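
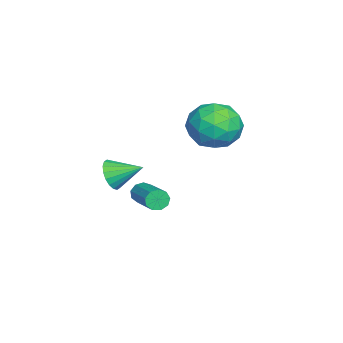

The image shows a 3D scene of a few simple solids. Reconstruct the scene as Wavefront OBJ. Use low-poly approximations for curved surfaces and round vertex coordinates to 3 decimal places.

v -0.209 2.289 3.1
v 0.406 2.999 3.861
v 0.714 0.721 3.819
v 1.329 1.431 4.58
v 0.14 1.268 4.732
v -0.43 2.237 4.287
v 1.55 1.483 3.393
v 0.98 2.452 2.948
v 1.493 2.502 4.042
v 0.621 2.368 4.87
v 0.499 1.352 2.81
v -0.373 1.218 3.638
v 0.018 2.782 3.417
v 1.102 0.938 4.263
v 0.404 0.842 4.352
v 0.765 1.26 4.799
v -0.474 2.334 3.668
v -0.113 2.751 4.115
v -0.269 1.733 4.627
v 1.233 0.969 3.565
v 1.594 1.386 4.012
v 0.355 2.46 2.881
v 0.716 2.878 3.328
v 1.389 1.987 3.053
v 1.018 2.907 3.971
v 1.56 1.985 4.394
v 1.69 2.016 3.696
v 1.355 2.585 3.435
v 0.505 2.829 4.458
v 1.048 1.907 4.88
v 0.349 1.811 4.969
v 0.014 2.38 4.708
v 1.144 2.536 4.564
v 0.072 1.813 2.8
v 0.615 0.891 3.222
v 1.106 1.34 2.972
v 0.771 1.909 2.711
v -0.44 1.735 3.286
v 0.102 0.813 3.709
v -0.235 1.135 4.245
v -0.57 1.704 3.984
v -0.024 1.184 3.116
v 2.625 -1.839 1.89
v 3.204 -2.068 2.325
v 2.695 -0.601 2.45
v 3.36 -1.952 2.048
v 3.37 -1.813 1.74
v 3.232 -1.679 1.462
v 2.975 -1.577 1.268
v 2.648 -1.526 1.197
v 2.316 -1.538 1.264
v 2.046 -1.609 1.454
v 1.891 -1.725 1.731
v 1.88 -1.864 2.039
v 2.018 -1.998 2.318
v 2.275 -2.101 2.512
v 2.602 -2.151 2.582
v 2.934 -2.14 2.516
v -0.888 -1.278 -1.122
v -0.633 -1.447 -1.566
v 0.863 -0.572 -1.043
v 0.608 -0.402 -0.598
v -0.799 -1.124 -1.632
v 0.696 -0.248 -1.109
v -1.007 -0.873 -1.458
v 0.488 0.003 -0.935
v -1.159 -0.811 -1.127
v 0.336 0.065 -0.604
v -1.184 -0.968 -0.794
v 0.311 -0.092 -0.271
v -1.07 -1.269 -0.613
v 0.425 -0.394 -0.09
v -0.871 -1.575 -0.671
v 0.624 -0.699 -0.148
v -0.68 -1.742 -0.939
v 0.816 -0.866 -0.416
v -0.586 -1.691 -1.293
v 0.91 -0.816 -0.77
f 1 38 17
f 38 12 41
f 17 41 6
f 38 41 17
f 1 17 13
f 17 6 18
f 13 18 2
f 17 18 13
f 1 13 22
f 13 2 23
f 22 23 8
f 13 23 22
f 1 22 34
f 22 8 37
f 34 37 11
f 22 37 34
f 1 34 38
f 34 11 42
f 38 42 12
f 34 42 38
f 2 18 29
f 18 6 32
f 29 32 10
f 18 32 29
f 6 41 19
f 41 12 40
f 19 40 5
f 41 40 19
f 12 42 39
f 42 11 35
f 39 35 3
f 42 35 39
f 11 37 36
f 37 8 24
f 36 24 7
f 37 24 36
f 8 23 28
f 23 2 25
f 28 25 9
f 23 25 28
f 4 30 16
f 30 10 31
f 16 31 5
f 30 31 16
f 4 16 14
f 16 5 15
f 14 15 3
f 16 15 14
f 4 14 21
f 14 3 20
f 21 20 7
f 14 20 21
f 4 21 26
f 21 7 27
f 26 27 9
f 21 27 26
f 4 26 30
f 26 9 33
f 30 33 10
f 26 33 30
f 5 31 19
f 31 10 32
f 19 32 6
f 31 32 19
f 3 15 39
f 15 5 40
f 39 40 12
f 15 40 39
f 7 20 36
f 20 3 35
f 36 35 11
f 20 35 36
f 9 27 28
f 27 7 24
f 28 24 8
f 27 24 28
f 10 33 29
f 33 9 25
f 29 25 2
f 33 25 29
f 44 43 46
f 44 46 45
f 46 43 47
f 46 47 45
f 47 43 48
f 47 48 45
f 48 43 49
f 48 49 45
f 49 43 50
f 49 50 45
f 50 43 51
f 50 51 45
f 51 43 52
f 51 52 45
f 52 43 53
f 52 53 45
f 53 43 54
f 53 54 45
f 54 43 55
f 54 55 45
f 55 43 56
f 55 56 45
f 56 43 57
f 56 57 45
f 57 43 58
f 57 58 45
f 58 43 44
f 58 44 45
f 60 59 63
f 60 63 61
f 61 63 64
f 61 64 62
f 63 59 65
f 63 65 64
f 64 65 66
f 64 66 62
f 65 59 67
f 65 67 66
f 66 67 68
f 66 68 62
f 67 59 69
f 67 69 68
f 68 69 70
f 68 70 62
f 69 59 71
f 69 71 70
f 70 71 72
f 70 72 62
f 71 59 73
f 71 73 72
f 72 73 74
f 72 74 62
f 73 59 75
f 73 75 74
f 74 75 76
f 74 76 62
f 75 59 77
f 75 77 76
f 76 77 78
f 76 78 62
f 77 59 60
f 77 60 78
f 78 60 61
f 78 61 62



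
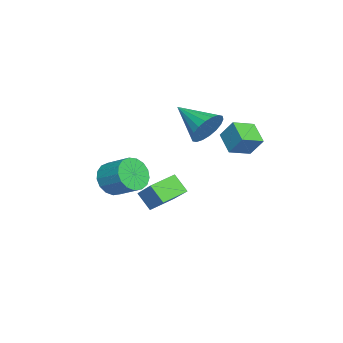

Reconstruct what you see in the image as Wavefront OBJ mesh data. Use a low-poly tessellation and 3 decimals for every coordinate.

v 0.193 -2.217 -0.721
v 1.535 -1.39 0.589
v -0.686 -1.282 -0.411
v 0.657 -0.454 0.899
v 0.583 -1.586 -1.519
v 1.926 -0.758 -0.209
v -0.295 -0.65 -1.209
v 1.047 0.177 0.101
v -3.808 1.948 1.24
v -3.585 2.573 2.217
v -2.813 2.504 0.658
v -2.59 3.128 1.634
v -3.07 1.052 1.646
v -2.847 1.676 2.622
v -2.075 1.607 1.063
v -1.852 2.232 2.04
v -2.195 -3.832 -1.222
v -1.325 -4.256 -1.294
v -0.715 -3.131 -0.53
v -1.585 -2.708 -0.458
v -1.349 -3.986 -1.671
v -0.739 -2.862 -0.907
v -1.567 -3.682 -1.946
v -0.957 -2.557 -1.182
v -1.929 -3.412 -2.054
v -1.318 -2.287 -1.291
v -2.351 -3.238 -1.972
v -1.741 -2.113 -1.209
v -2.738 -3.2 -1.718
v -2.128 -2.076 -0.955
v -3.001 -3.307 -1.351
v -2.39 -2.183 -0.587
v -3.079 -3.535 -0.954
v -2.468 -2.41 -0.19
v -2.954 -3.83 -0.618
v -2.344 -2.706 0.146
v -2.656 -4.126 -0.421
v -2.046 -3.002 0.343
v -2.252 -4.355 -0.407
v -1.642 -3.231 0.357
v -1.835 -4.464 -0.58
v -1.225 -3.339 0.184
v -1.501 -4.428 -0.9
v -0.89 -3.303 -0.136
v -3.07 0.482 2.011
v -2.626 -0.143 1.354
v -4.09 -1.082 2.809
v -2.344 -0.149 1.704
v -2.205 -0.03 2.114
v -2.238 0.191 2.505
v -2.436 0.469 2.797
v -2.759 0.749 2.934
v -3.144 0.977 2.889
v -3.514 1.107 2.669
v -3.796 1.113 2.319
v -3.935 0.993 1.909
v -3.902 0.773 1.518
v -3.704 0.495 1.226
v -3.381 0.214 1.089
v -2.996 -0.013 1.134
f 2 4 1
f 5 2 1
f 1 4 3
f 3 5 1
f 2 8 4
f 6 2 5
f 6 8 2
f 4 8 3
f 7 5 3
f 3 8 7
f 7 6 5
f 8 6 7
f 10 12 9
f 13 10 9
f 9 12 11
f 11 13 9
f 10 16 12
f 14 10 13
f 14 16 10
f 12 16 11
f 15 13 11
f 11 16 15
f 15 14 13
f 16 14 15
f 18 17 21
f 18 21 19
f 19 21 22
f 19 22 20
f 21 17 23
f 21 23 22
f 22 23 24
f 22 24 20
f 23 17 25
f 23 25 24
f 24 25 26
f 24 26 20
f 25 17 27
f 25 27 26
f 26 27 28
f 26 28 20
f 27 17 29
f 27 29 28
f 28 29 30
f 28 30 20
f 29 17 31
f 29 31 30
f 30 31 32
f 30 32 20
f 31 17 33
f 31 33 32
f 32 33 34
f 32 34 20
f 33 17 35
f 33 35 34
f 34 35 36
f 34 36 20
f 35 17 37
f 35 37 36
f 36 37 38
f 36 38 20
f 37 17 39
f 37 39 38
f 38 39 40
f 38 40 20
f 39 17 41
f 39 41 40
f 40 41 42
f 40 42 20
f 41 17 43
f 41 43 42
f 42 43 44
f 42 44 20
f 43 17 18
f 43 18 44
f 44 18 19
f 44 19 20
f 46 45 48
f 46 48 47
f 48 45 49
f 48 49 47
f 49 45 50
f 49 50 47
f 50 45 51
f 50 51 47
f 51 45 52
f 51 52 47
f 52 45 53
f 52 53 47
f 53 45 54
f 53 54 47
f 54 45 55
f 54 55 47
f 55 45 56
f 55 56 47
f 56 45 57
f 56 57 47
f 57 45 58
f 57 58 47
f 58 45 59
f 58 59 47
f 59 45 60
f 59 60 47
f 60 45 46
f 60 46 47



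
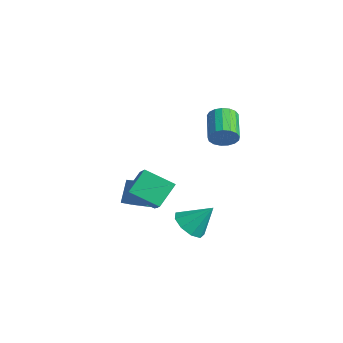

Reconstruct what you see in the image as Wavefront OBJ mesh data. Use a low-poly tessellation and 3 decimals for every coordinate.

v -0.849 -2.038 -3.318
v -1.984 -3.235 -2.396
v -1.248 -0.815 -2.222
v -2.384 -2.012 -1.3
v 0.404 -2.488 -2.36
v -0.732 -3.685 -1.438
v 0.004 -1.265 -1.264
v -1.131 -2.462 -0.342
v 2.046 -1.711 -3.115
v 2.937 -1.612 -3.663
v 2.754 -0.709 -1.785
v 2.486 -1.077 -3.827
v 1.83 -0.839 -3.658
v 1.275 -1.009 -3.235
v 1.081 -1.508 -2.756
v 1.339 -2.102 -2.445
v 1.927 -2.513 -2.448
v 2.572 -2.549 -2.763
v 2.97 -2.194 -3.243
v 1.496 0.721 2.357
v 1.93 0.855 3.052
v 0.498 1.732 3.778
v 0.064 1.599 3.083
v 2.011 1.172 2.827
v 0.578 2.05 3.553
v 1.973 1.386 2.494
v 0.541 2.264 3.221
v 1.827 1.448 2.13
v 0.394 2.326 2.857
v 1.604 1.343 1.818
v 0.172 2.221 2.545
v 1.357 1.096 1.63
v -0.075 1.974 2.356
v 1.142 0.763 1.607
v -0.29 1.641 2.334
v 1.008 0.42 1.757
v -0.425 1.298 2.483
v 0.985 0.147 2.044
v -0.447 1.024 2.77
v 1.08 0.004 2.403
v -0.352 0.882 3.129
v 1.27 0.026 2.751
v -0.162 0.904 3.477
v 1.512 0.208 3.009
v 0.08 1.085 3.735
v 1.75 0.506 3.117
v 0.318 1.384 3.844
v -4.759 -0.74 -3.709
v -4.708 -1.489 -3.27
v -2.859 -0.258 -3.108
v -2.808 -1.007 -2.668
v -4.172 -1.453 -4.992
v -4.121 -2.202 -4.552
v -2.272 -0.971 -4.39
v -2.221 -1.72 -3.951
f 2 4 1
f 5 2 1
f 1 4 3
f 3 5 1
f 2 8 4
f 6 2 5
f 6 8 2
f 4 8 3
f 7 5 3
f 3 8 7
f 7 6 5
f 8 6 7
f 10 9 12
f 10 12 11
f 12 9 13
f 12 13 11
f 13 9 14
f 13 14 11
f 14 9 15
f 14 15 11
f 15 9 16
f 15 16 11
f 16 9 17
f 16 17 11
f 17 9 18
f 17 18 11
f 18 9 19
f 18 19 11
f 19 9 10
f 19 10 11
f 21 20 24
f 21 24 22
f 22 24 25
f 22 25 23
f 24 20 26
f 24 26 25
f 25 26 27
f 25 27 23
f 26 20 28
f 26 28 27
f 27 28 29
f 27 29 23
f 28 20 30
f 28 30 29
f 29 30 31
f 29 31 23
f 30 20 32
f 30 32 31
f 31 32 33
f 31 33 23
f 32 20 34
f 32 34 33
f 33 34 35
f 33 35 23
f 34 20 36
f 34 36 35
f 35 36 37
f 35 37 23
f 36 20 38
f 36 38 37
f 37 38 39
f 37 39 23
f 38 20 40
f 38 40 39
f 39 40 41
f 39 41 23
f 40 20 42
f 40 42 41
f 41 42 43
f 41 43 23
f 42 20 44
f 42 44 43
f 43 44 45
f 43 45 23
f 44 20 46
f 44 46 45
f 45 46 47
f 45 47 23
f 46 20 21
f 46 21 47
f 47 21 22
f 47 22 23
f 49 51 48
f 52 49 48
f 48 51 50
f 50 52 48
f 49 55 51
f 53 49 52
f 53 55 49
f 51 55 50
f 54 52 50
f 50 55 54
f 54 53 52
f 55 53 54



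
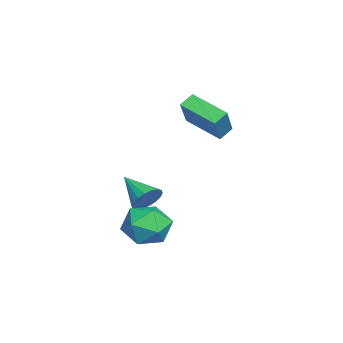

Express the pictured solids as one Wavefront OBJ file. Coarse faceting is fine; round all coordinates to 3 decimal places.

v -0.534 -1.457 -3.232
v 0.016 -1.536 -2.602
v -1.686 -2.603 -2.368
v -0.192 -1.245 -2.494
v -0.468 -0.996 -2.533
v -0.757 -0.839 -2.71
v -1.002 -0.804 -2.99
v -1.154 -0.898 -3.318
v -1.183 -1.103 -3.629
v -1.084 -1.379 -3.862
v -0.875 -1.67 -3.969
v -0.599 -1.919 -3.931
v -0.31 -2.076 -3.754
v -0.065 -2.111 -3.473
v 0.087 -2.017 -3.145
v 0.116 -1.812 -2.834
v 0.421 -0.998 -3.187
v 1.215 -0.168 -3.684
v 1.365 -2.492 -4.176
v 2.159 -1.662 -4.673
v 2.206 -1.918 -3.449
v 1.623 -0.995 -2.838
v 0.957 -1.665 -5.022
v 0.374 -0.742 -4.411
v 1.546 -0.58 -4.818
v 2.318 -0.736 -3.845
v 0.262 -1.924 -4.015
v 1.034 -2.08 -3.042
v -3.573 0.086 0.497
v -4.063 0.613 0.968
v -2.491 1.699 -0.186
v -2.98 2.227 0.285
v -2.34 -0.107 1.995
v -2.829 0.421 2.466
v -1.257 1.507 1.312
v -1.747 2.034 1.783
f 2 1 4
f 2 4 3
f 4 1 5
f 4 5 3
f 5 1 6
f 5 6 3
f 6 1 7
f 6 7 3
f 7 1 8
f 7 8 3
f 8 1 9
f 8 9 3
f 9 1 10
f 9 10 3
f 10 1 11
f 10 11 3
f 11 1 12
f 11 12 3
f 12 1 13
f 12 13 3
f 13 1 14
f 13 14 3
f 14 1 15
f 14 15 3
f 15 1 16
f 15 16 3
f 16 1 2
f 16 2 3
f 17 28 22
f 17 22 18
f 17 18 24
f 17 24 27
f 17 27 28
f 18 22 26
f 22 28 21
f 28 27 19
f 27 24 23
f 24 18 25
f 20 26 21
f 20 21 19
f 20 19 23
f 20 23 25
f 20 25 26
f 21 26 22
f 19 21 28
f 23 19 27
f 25 23 24
f 26 25 18
f 30 32 29
f 33 30 29
f 29 32 31
f 31 33 29
f 30 36 32
f 34 30 33
f 34 36 30
f 32 36 31
f 35 33 31
f 31 36 35
f 35 34 33
f 36 34 35



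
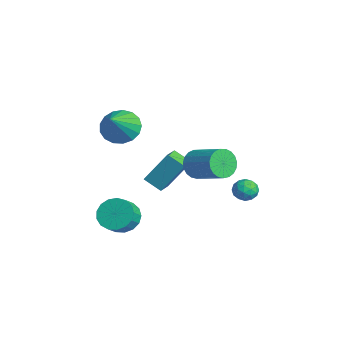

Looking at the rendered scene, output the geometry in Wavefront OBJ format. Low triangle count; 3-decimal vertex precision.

v -0.037 -3.303 -2.343
v 0.769 -3.022 -2.804
v 1.343 -3.577 -2.138
v 0.537 -3.857 -1.677
v 0.707 -2.696 -2.479
v 1.281 -3.251 -1.813
v 0.475 -2.509 -2.124
v 1.049 -3.063 -1.457
v 0.126 -2.503 -1.818
v 0.7 -3.058 -1.152
v -0.261 -2.681 -1.633
v 0.313 -3.236 -0.966
v -0.597 -3.001 -1.61
v -0.023 -3.556 -0.944
v -0.804 -3.391 -1.756
v -0.23 -3.945 -1.089
v -0.836 -3.76 -2.036
v -0.261 -4.314 -1.369
v -0.684 -4.024 -2.386
v -0.11 -4.579 -1.72
v -0.385 -4.123 -2.727
v 0.19 -4.678 -2.06
v -0.005 -4.034 -2.979
v 0.569 -4.589 -2.313
v 0.367 -3.778 -3.086
v 0.941 -4.332 -2.42
v 0.646 -3.412 -3.023
v 1.22 -3.967 -2.357
v -0.924 -1.922 -0.455
v -0.578 -0.816 1.26
v -1.714 -1.292 -0.702
v -1.367 -0.186 1.013
v -0.233 -1.274 -1.013
v 0.114 -0.168 0.702
v -1.022 -0.644 -1.26
v -0.676 0.462 0.455
v 0.275 0.391 0.838
v 0.72 0.243 0.093
v 2.29 1.021 0.877
v 1.845 1.169 1.622
v 0.583 0.577 0.035
v 2.153 1.356 0.819
v 0.393 0.88 0.116
v 1.964 1.658 0.9
v 0.182 1.097 0.322
v 1.753 1.875 1.105
v -0.012 1.193 0.616
v 1.559 1.971 1.4
v -0.157 1.15 0.95
v 1.414 1.928 1.733
v -0.227 0.975 1.264
v 1.343 1.754 2.047
v -0.211 0.7 1.504
v 1.36 1.478 2.288
v -0.11 0.371 1.629
v 1.46 1.149 2.413
v 0.057 0.046 1.618
v 1.627 0.824 2.401
v 0.261 -0.22 1.471
v 1.832 0.558 2.255
v 0.468 -0.38 1.216
v 2.039 0.398 1.999
v 0.642 -0.407 0.895
v 2.212 0.371 1.678
v 0.752 -0.296 0.564
v 2.322 0.482 1.347
v 0.779 -0.066 0.28
v 2.35 0.712 1.064
v -1.216 -2.981 3.272
v -0.758 -3.506 2.486
v 0.096 -3.899 4.648
v -0.493 -3.081 2.517
v -0.393 -2.632 2.721
v -0.482 -2.264 3.051
v -0.738 -2.06 3.432
v -1.105 -2.067 3.776
v -1.496 -2.284 4.005
v -1.823 -2.66 4.066
v -2.011 -3.11 3.945
v -2.017 -3.531 3.67
v -1.839 -3.826 3.304
v -1.519 -3.927 2.931
v -1.128 -3.812 2.636
v 0.392 3.232 -0.846
v 0.997 3.369 -1.18
v 0.403 2.171 -1.26
v 1.008 2.308 -1.594
v 0.996 2.267 -0.891
v 0.988 2.923 -0.635
v 0.412 2.617 -1.805
v 0.404 3.273 -1.549
v 1.009 2.989 -1.773
v 1.37 2.773 -1.208
v 0.03 2.767 -1.232
v 0.391 2.551 -0.667
v 0.693 3.394 -0.976
v 0.707 2.146 -1.464
v 0.699 2.122 -1.05
v 1.055 2.202 -1.247
v 0.688 3.132 -0.656
v 1.044 3.212 -0.852
v 1.043 2.564 -0.683
v 0.356 2.328 -1.588
v 0.712 2.408 -1.784
v 0.345 3.338 -1.193
v 0.701 3.418 -1.39
v 0.357 2.976 -1.757
v 1.056 3.251 -1.521
v 1.063 2.627 -1.765
v 0.712 2.809 -1.889
v 0.708 3.195 -1.738
v 1.268 3.124 -1.189
v 1.275 2.5 -1.433
v 1.268 2.476 -1.02
v 1.263 2.861 -0.869
v 1.275 2.9 -1.538
v 0.125 3.04 -1.007
v 0.132 2.416 -1.251
v 0.137 2.679 -1.571
v 0.132 3.064 -1.42
v 0.337 2.913 -0.675
v 0.344 2.289 -0.919
v 0.692 2.345 -0.702
v 0.688 2.731 -0.551
v 0.125 2.64 -0.902
f 2 1 5
f 2 5 3
f 3 5 6
f 3 6 4
f 5 1 7
f 5 7 6
f 6 7 8
f 6 8 4
f 7 1 9
f 7 9 8
f 8 9 10
f 8 10 4
f 9 1 11
f 9 11 10
f 10 11 12
f 10 12 4
f 11 1 13
f 11 13 12
f 12 13 14
f 12 14 4
f 13 1 15
f 13 15 14
f 14 15 16
f 14 16 4
f 15 1 17
f 15 17 16
f 16 17 18
f 16 18 4
f 17 1 19
f 17 19 18
f 18 19 20
f 18 20 4
f 19 1 21
f 19 21 20
f 20 21 22
f 20 22 4
f 21 1 23
f 21 23 22
f 22 23 24
f 22 24 4
f 23 1 25
f 23 25 24
f 24 25 26
f 24 26 4
f 25 1 27
f 25 27 26
f 26 27 28
f 26 28 4
f 27 1 2
f 27 2 28
f 28 2 3
f 28 3 4
f 30 32 29
f 33 30 29
f 29 32 31
f 31 33 29
f 30 36 32
f 34 30 33
f 34 36 30
f 32 36 31
f 35 33 31
f 31 36 35
f 35 34 33
f 36 34 35
f 38 37 41
f 38 41 39
f 39 41 42
f 39 42 40
f 41 37 43
f 41 43 42
f 42 43 44
f 42 44 40
f 43 37 45
f 43 45 44
f 44 45 46
f 44 46 40
f 45 37 47
f 45 47 46
f 46 47 48
f 46 48 40
f 47 37 49
f 47 49 48
f 48 49 50
f 48 50 40
f 49 37 51
f 49 51 50
f 50 51 52
f 50 52 40
f 51 37 53
f 51 53 52
f 52 53 54
f 52 54 40
f 53 37 55
f 53 55 54
f 54 55 56
f 54 56 40
f 55 37 57
f 55 57 56
f 56 57 58
f 56 58 40
f 57 37 59
f 57 59 58
f 58 59 60
f 58 60 40
f 59 37 61
f 59 61 60
f 60 61 62
f 60 62 40
f 61 37 63
f 61 63 62
f 62 63 64
f 62 64 40
f 63 37 65
f 63 65 64
f 64 65 66
f 64 66 40
f 65 37 67
f 65 67 66
f 66 67 68
f 66 68 40
f 67 37 38
f 67 38 68
f 68 38 39
f 68 39 40
f 70 69 72
f 70 72 71
f 72 69 73
f 72 73 71
f 73 69 74
f 73 74 71
f 74 69 75
f 74 75 71
f 75 69 76
f 75 76 71
f 76 69 77
f 76 77 71
f 77 69 78
f 77 78 71
f 78 69 79
f 78 79 71
f 79 69 80
f 79 80 71
f 80 69 81
f 80 81 71
f 81 69 82
f 81 82 71
f 82 69 83
f 82 83 71
f 83 69 70
f 83 70 71
f 84 121 100
f 121 95 124
f 100 124 89
f 121 124 100
f 84 100 96
f 100 89 101
f 96 101 85
f 100 101 96
f 84 96 105
f 96 85 106
f 105 106 91
f 96 106 105
f 84 105 117
f 105 91 120
f 117 120 94
f 105 120 117
f 84 117 121
f 117 94 125
f 121 125 95
f 117 125 121
f 85 101 112
f 101 89 115
f 112 115 93
f 101 115 112
f 89 124 102
f 124 95 123
f 102 123 88
f 124 123 102
f 95 125 122
f 125 94 118
f 122 118 86
f 125 118 122
f 94 120 119
f 120 91 107
f 119 107 90
f 120 107 119
f 91 106 111
f 106 85 108
f 111 108 92
f 106 108 111
f 87 113 99
f 113 93 114
f 99 114 88
f 113 114 99
f 87 99 97
f 99 88 98
f 97 98 86
f 99 98 97
f 87 97 104
f 97 86 103
f 104 103 90
f 97 103 104
f 87 104 109
f 104 90 110
f 109 110 92
f 104 110 109
f 87 109 113
f 109 92 116
f 113 116 93
f 109 116 113
f 88 114 102
f 114 93 115
f 102 115 89
f 114 115 102
f 86 98 122
f 98 88 123
f 122 123 95
f 98 123 122
f 90 103 119
f 103 86 118
f 119 118 94
f 103 118 119
f 92 110 111
f 110 90 107
f 111 107 91
f 110 107 111
f 93 116 112
f 116 92 108
f 112 108 85
f 116 108 112



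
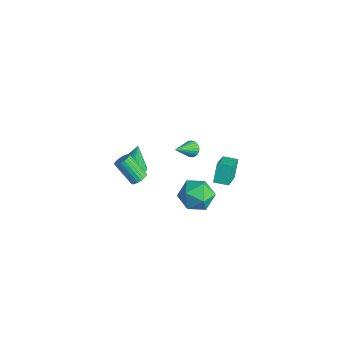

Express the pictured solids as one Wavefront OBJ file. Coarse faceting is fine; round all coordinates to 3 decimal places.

v -3.87 1.311 -3.316
v -3.122 0.871 -3.076
v -4.09 1.849 -1.644
v -2.988 1.209 -3.167
v -3.007 1.564 -3.283
v -3.174 1.875 -3.406
v -3.462 2.089 -3.512
v -3.82 2.168 -3.585
v -4.187 2.1 -3.611
v -4.499 1.895 -3.587
v -4.703 1.588 -3.515
v -4.762 1.234 -3.409
v -4.667 0.894 -3.287
v -4.434 0.625 -3.17
v -4.103 0.475 -3.078
v -3.733 0.47 -3.027
v -3.386 0.61 -3.027
v -1.539 4.042 -0.875
v -1.128 4.346 -0.601
v -1.201 2.678 0.135
v -1.31 4.394 -0.475
v -1.527 4.389 -0.41
v -1.745 4.33 -0.416
v -1.932 4.228 -0.492
v -2.06 4.097 -0.626
v -2.107 3.958 -0.798
v -2.069 3.832 -0.981
v -1.949 3.737 -1.149
v -1.767 3.689 -1.275
v -1.551 3.695 -1.339
v -1.332 3.753 -1.334
v -1.145 3.856 -1.258
v -1.018 3.986 -1.124
v -0.97 4.125 -0.952
v -1.009 4.252 -0.768
v 1.552 3.181 -2.385
v 2.301 3.296 -1.456
v 0.999 1.444 -1.724
v 1.748 1.559 -0.795
v 0.775 2.254 -0.869
v 1.116 3.328 -1.278
v 2.184 1.412 -1.902
v 2.525 2.486 -2.311
v 2.692 2.203 -1.158
v 1.821 2.723 -0.52
v 1.479 2.017 -2.66
v 0.608 2.537 -2.022
v 4.391 1.712 2.753
v 3.923 2.261 3.81
v 3.148 2.936 1.566
v 2.68 3.486 2.623
v 5.04 2.334 2.717
v 4.572 2.884 3.774
v 3.797 3.559 1.53
v 3.329 4.108 2.587
v -1.714 0.498 -2.05
v -1.409 0.021 -1.982
v -2.5 -0.494 -0.701
v -2.806 -0.018 -0.77
v -1.303 0.17 -1.832
v -2.394 -0.346 -0.551
v -1.267 0.376 -1.719
v -2.359 -0.14 -0.438
v -1.309 0.602 -1.663
v -2.401 0.086 -0.382
v -1.421 0.811 -1.675
v -2.513 0.295 -0.394
v -1.584 0.965 -1.751
v -2.675 0.449 -0.47
v -1.769 1.039 -1.879
v -2.861 0.523 -0.599
v -1.945 1.019 -2.037
v -3.036 0.503 -0.756
v -2.081 0.909 -2.197
v -3.172 0.393 -0.916
v -2.153 0.728 -2.332
v -3.245 0.212 -1.051
v -2.15 0.507 -2.418
v -3.241 -0.009 -1.137
v -2.071 0.285 -2.44
v -3.163 -0.231 -1.159
v -1.931 0.099 -2.395
v -3.022 -0.417 -1.115
v -1.753 -0.018 -2.291
v -2.844 -0.533 -1.01
v -1.568 -0.045 -2.145
v -2.66 -0.561 -0.864
f 2 1 4
f 2 4 3
f 4 1 5
f 4 5 3
f 5 1 6
f 5 6 3
f 6 1 7
f 6 7 3
f 7 1 8
f 7 8 3
f 8 1 9
f 8 9 3
f 9 1 10
f 9 10 3
f 10 1 11
f 10 11 3
f 11 1 12
f 11 12 3
f 12 1 13
f 12 13 3
f 13 1 14
f 13 14 3
f 14 1 15
f 14 15 3
f 15 1 16
f 15 16 3
f 16 1 17
f 16 17 3
f 17 1 2
f 17 2 3
f 19 18 21
f 19 21 20
f 21 18 22
f 21 22 20
f 22 18 23
f 22 23 20
f 23 18 24
f 23 24 20
f 24 18 25
f 24 25 20
f 25 18 26
f 25 26 20
f 26 18 27
f 26 27 20
f 27 18 28
f 27 28 20
f 28 18 29
f 28 29 20
f 29 18 30
f 29 30 20
f 30 18 31
f 30 31 20
f 31 18 32
f 31 32 20
f 32 18 33
f 32 33 20
f 33 18 34
f 33 34 20
f 34 18 35
f 34 35 20
f 35 18 19
f 35 19 20
f 36 47 41
f 36 41 37
f 36 37 43
f 36 43 46
f 36 46 47
f 37 41 45
f 41 47 40
f 47 46 38
f 46 43 42
f 43 37 44
f 39 45 40
f 39 40 38
f 39 38 42
f 39 42 44
f 39 44 45
f 40 45 41
f 38 40 47
f 42 38 46
f 44 42 43
f 45 44 37
f 49 51 48
f 52 49 48
f 48 51 50
f 50 52 48
f 49 55 51
f 53 49 52
f 53 55 49
f 51 55 50
f 54 52 50
f 50 55 54
f 54 53 52
f 55 53 54
f 57 56 60
f 57 60 58
f 58 60 61
f 58 61 59
f 60 56 62
f 60 62 61
f 61 62 63
f 61 63 59
f 62 56 64
f 62 64 63
f 63 64 65
f 63 65 59
f 64 56 66
f 64 66 65
f 65 66 67
f 65 67 59
f 66 56 68
f 66 68 67
f 67 68 69
f 67 69 59
f 68 56 70
f 68 70 69
f 69 70 71
f 69 71 59
f 70 56 72
f 70 72 71
f 71 72 73
f 71 73 59
f 72 56 74
f 72 74 73
f 73 74 75
f 73 75 59
f 74 56 76
f 74 76 75
f 75 76 77
f 75 77 59
f 76 56 78
f 76 78 77
f 77 78 79
f 77 79 59
f 78 56 80
f 78 80 79
f 79 80 81
f 79 81 59
f 80 56 82
f 80 82 81
f 81 82 83
f 81 83 59
f 82 56 84
f 82 84 83
f 83 84 85
f 83 85 59
f 84 56 86
f 84 86 85
f 85 86 87
f 85 87 59
f 86 56 57
f 86 57 87
f 87 57 58
f 87 58 59



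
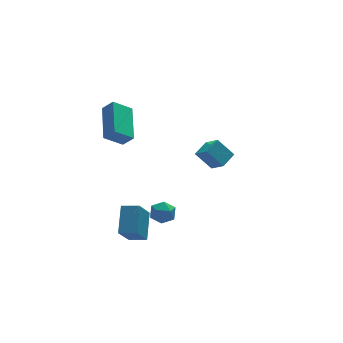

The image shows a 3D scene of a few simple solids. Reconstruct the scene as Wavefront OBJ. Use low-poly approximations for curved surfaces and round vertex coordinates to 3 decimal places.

v -3.077 2.577 0.415
v -2.644 2.214 0.997
v -2.549 4.464 1.198
v -2.117 4.102 1.78
v -2.123 2.598 -0.28
v -1.691 2.236 0.302
v -1.596 4.486 0.503
v -1.163 4.123 1.085
v -1.26 0.447 -3.947
v -0.615 0.196 -4.006
v -1.465 -0.276 -3.114
v -0.82 -0.527 -3.173
v -0.922 0.115 -2.929
v -0.795 0.562 -3.445
v -1.285 -0.642 -3.675
v -1.158 -0.195 -4.191
v -0.631 -0.477 -3.838
v -0.407 -0.009 -3.377
v -1.673 -0.071 -3.743
v -1.449 0.397 -3.282
v -3.265 -1.805 -3.649
v -3.985 -2.549 -2.455
v -2.78 -0.714 -2.677
v -3.499 -1.458 -1.483
v -2.541 -2.262 -3.497
v -3.26 -3.006 -2.303
v -2.055 -1.171 -2.525
v -2.775 -1.915 -1.331
v 2.077 4.26 -2.986
v 2.393 3.451 -2.343
v 2.84 4.807 -2.673
v 3.156 3.999 -2.03
v 2.784 3.801 -3.91
v 3.1 2.993 -3.267
v 3.547 4.349 -3.597
v 3.863 3.54 -2.954
f 2 4 1
f 5 2 1
f 1 4 3
f 3 5 1
f 2 8 4
f 6 2 5
f 6 8 2
f 4 8 3
f 7 5 3
f 3 8 7
f 7 6 5
f 8 6 7
f 9 20 14
f 9 14 10
f 9 10 16
f 9 16 19
f 9 19 20
f 10 14 18
f 14 20 13
f 20 19 11
f 19 16 15
f 16 10 17
f 12 18 13
f 12 13 11
f 12 11 15
f 12 15 17
f 12 17 18
f 13 18 14
f 11 13 20
f 15 11 19
f 17 15 16
f 18 17 10
f 22 24 21
f 25 22 21
f 21 24 23
f 23 25 21
f 22 28 24
f 26 22 25
f 26 28 22
f 24 28 23
f 27 25 23
f 23 28 27
f 27 26 25
f 28 26 27
f 30 32 29
f 33 30 29
f 29 32 31
f 31 33 29
f 30 36 32
f 34 30 33
f 34 36 30
f 32 36 31
f 35 33 31
f 31 36 35
f 35 34 33
f 36 34 35



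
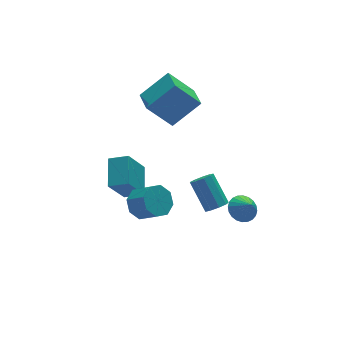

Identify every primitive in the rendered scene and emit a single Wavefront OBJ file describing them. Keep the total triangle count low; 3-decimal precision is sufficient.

v 1.382 1.994 2.113
v 0.242 2.504 3.532
v 1.71 3.376 1.879
v 0.57 3.886 3.298
v 2.85 1.854 3.342
v 1.71 2.364 4.761
v 3.178 3.236 3.108
v 2.038 3.746 4.527
v 3.571 -1.153 -2.701
v 4.154 -0.698 -2.455
v 3.709 -1.767 -1.899
v 3.916 -0.57 -2.315
v 3.625 -0.53 -2.235
v 3.326 -0.586 -2.226
v 3.064 -0.727 -2.289
v 2.879 -0.934 -2.414
v 2.8 -1.174 -2.584
v 2.838 -1.41 -2.772
v 2.987 -1.608 -2.948
v 3.225 -1.736 -3.088
v 3.516 -1.776 -3.168
v 3.815 -1.721 -3.177
v 4.077 -1.579 -3.114
v 4.262 -1.373 -2.988
v 4.342 -1.133 -2.819
v 4.304 -0.896 -2.631
v 2.049 -1.321 -1.711
v 2.642 -1.424 -1.526
v 2.465 -0.182 -0.264
v 1.871 -0.079 -0.449
v 2.633 -1.118 -1.829
v 2.456 0.125 -0.567
v 2.351 -0.907 -2.077
v 2.173 0.336 -0.814
v 1.927 -0.889 -2.153
v 1.75 0.353 -0.891
v 1.56 -1.074 -2.023
v 1.383 0.168 -0.761
v 1.422 -1.375 -1.747
v 1.244 -0.132 -0.485
v 1.577 -1.65 -1.454
v 1.399 -0.408 -0.192
v 1.953 -1.772 -1.281
v 1.775 -0.529 -0.019
v 2.373 -1.682 -1.31
v 2.196 -0.44 -0.048
v -1.275 1.43 -0.797
v -0.595 2.802 -0.083
v -2.084 2.025 -1.168
v -1.403 3.397 -0.454
v -0.257 1.783 -2.446
v 0.424 3.155 -1.732
v -1.065 2.378 -2.817
v -0.385 3.75 -2.103
v -2.29 -2.111 1.28
v -1.874 -1.491 1.726
v -1.434 -2.349 2.507
v -1.85 -2.969 2.06
v -2.49 -1.6 1.955
v -2.05 -2.457 2.735
v -2.989 -2.008 1.788
v -2.549 -2.866 2.568
v -3.079 -2.477 1.323
v -2.638 -3.334 2.103
v -2.706 -2.731 0.833
v -2.266 -3.589 1.614
v -2.09 -2.623 0.605
v -1.65 -3.48 1.385
v -1.591 -2.214 0.772
v -1.151 -3.072 1.552
v -1.502 -1.746 1.237
v -1.061 -2.603 2.017
f 2 4 1
f 5 2 1
f 1 4 3
f 3 5 1
f 2 8 4
f 6 2 5
f 6 8 2
f 4 8 3
f 7 5 3
f 3 8 7
f 7 6 5
f 8 6 7
f 10 9 12
f 10 12 11
f 12 9 13
f 12 13 11
f 13 9 14
f 13 14 11
f 14 9 15
f 14 15 11
f 15 9 16
f 15 16 11
f 16 9 17
f 16 17 11
f 17 9 18
f 17 18 11
f 18 9 19
f 18 19 11
f 19 9 20
f 19 20 11
f 20 9 21
f 20 21 11
f 21 9 22
f 21 22 11
f 22 9 23
f 22 23 11
f 23 9 24
f 23 24 11
f 24 9 25
f 24 25 11
f 25 9 26
f 25 26 11
f 26 9 10
f 26 10 11
f 28 27 31
f 28 31 29
f 29 31 32
f 29 32 30
f 31 27 33
f 31 33 32
f 32 33 34
f 32 34 30
f 33 27 35
f 33 35 34
f 34 35 36
f 34 36 30
f 35 27 37
f 35 37 36
f 36 37 38
f 36 38 30
f 37 27 39
f 37 39 38
f 38 39 40
f 38 40 30
f 39 27 41
f 39 41 40
f 40 41 42
f 40 42 30
f 41 27 43
f 41 43 42
f 42 43 44
f 42 44 30
f 43 27 45
f 43 45 44
f 44 45 46
f 44 46 30
f 45 27 28
f 45 28 46
f 46 28 29
f 46 29 30
f 48 50 47
f 51 48 47
f 47 50 49
f 49 51 47
f 48 54 50
f 52 48 51
f 52 54 48
f 50 54 49
f 53 51 49
f 49 54 53
f 53 52 51
f 54 52 53
f 56 55 59
f 56 59 57
f 57 59 60
f 57 60 58
f 59 55 61
f 59 61 60
f 60 61 62
f 60 62 58
f 61 55 63
f 61 63 62
f 62 63 64
f 62 64 58
f 63 55 65
f 63 65 64
f 64 65 66
f 64 66 58
f 65 55 67
f 65 67 66
f 66 67 68
f 66 68 58
f 67 55 69
f 67 69 68
f 68 69 70
f 68 70 58
f 69 55 71
f 69 71 70
f 70 71 72
f 70 72 58
f 71 55 56
f 71 56 72
f 72 56 57
f 72 57 58



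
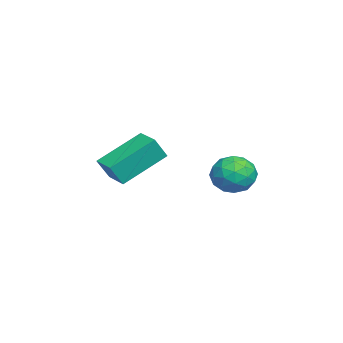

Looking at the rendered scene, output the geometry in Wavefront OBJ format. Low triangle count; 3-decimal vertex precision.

v -2.661 -2.901 -2.997
v -3.647 -1.507 -1.974
v -1.883 -2.323 -3.034
v -2.868 -0.93 -2.011
v -2.332 -3.29 -2.149
v -3.317 -1.897 -1.126
v -1.553 -2.713 -2.186
v -2.539 -1.319 -1.163
v -0.351 2.302 -1.827
v 0.334 1.964 -2.152
v -0.814 1.076 -1.528
v -0.129 0.738 -1.853
v -0.082 1.174 -1.148
v 0.204 1.932 -1.332
v -0.684 1.108 -2.348
v -0.398 1.866 -2.532
v 0.129 1.226 -2.474
v 0.501 1.267 -1.732
v -0.981 1.773 -1.948
v -0.609 1.814 -1.206
v 0.032 2.241 -2.016
v -0.512 0.799 -1.664
v -0.485 1.056 -1.25
v -0.082 0.857 -1.441
v -0.045 2.222 -1.534
v 0.358 2.023 -1.725
v 0.113 1.559 -1.135
v -0.838 1.017 -1.955
v -0.435 0.818 -2.146
v -0.398 2.183 -2.239
v 0.005 1.984 -2.43
v -0.593 1.481 -2.545
v 0.314 1.608 -2.396
v 0.042 0.888 -2.22
v -0.284 1.105 -2.511
v -0.116 1.551 -2.62
v 0.533 1.632 -1.96
v 0.261 0.912 -1.784
v 0.288 1.168 -1.37
v 0.456 1.613 -1.478
v 0.412 1.199 -2.149
v -0.741 2.128 -1.896
v -1.013 1.408 -1.72
v -0.936 1.427 -2.202
v -0.768 1.872 -2.31
v -0.522 2.152 -1.46
v -0.794 1.432 -1.284
v -0.364 1.489 -1.06
v -0.196 1.935 -1.169
v -0.892 1.841 -1.531
f 2 4 1
f 5 2 1
f 1 4 3
f 3 5 1
f 2 8 4
f 6 2 5
f 6 8 2
f 4 8 3
f 7 5 3
f 3 8 7
f 7 6 5
f 8 6 7
f 9 46 25
f 46 20 49
f 25 49 14
f 46 49 25
f 9 25 21
f 25 14 26
f 21 26 10
f 25 26 21
f 9 21 30
f 21 10 31
f 30 31 16
f 21 31 30
f 9 30 42
f 30 16 45
f 42 45 19
f 30 45 42
f 9 42 46
f 42 19 50
f 46 50 20
f 42 50 46
f 10 26 37
f 26 14 40
f 37 40 18
f 26 40 37
f 14 49 27
f 49 20 48
f 27 48 13
f 49 48 27
f 20 50 47
f 50 19 43
f 47 43 11
f 50 43 47
f 19 45 44
f 45 16 32
f 44 32 15
f 45 32 44
f 16 31 36
f 31 10 33
f 36 33 17
f 31 33 36
f 12 38 24
f 38 18 39
f 24 39 13
f 38 39 24
f 12 24 22
f 24 13 23
f 22 23 11
f 24 23 22
f 12 22 29
f 22 11 28
f 29 28 15
f 22 28 29
f 12 29 34
f 29 15 35
f 34 35 17
f 29 35 34
f 12 34 38
f 34 17 41
f 38 41 18
f 34 41 38
f 13 39 27
f 39 18 40
f 27 40 14
f 39 40 27
f 11 23 47
f 23 13 48
f 47 48 20
f 23 48 47
f 15 28 44
f 28 11 43
f 44 43 19
f 28 43 44
f 17 35 36
f 35 15 32
f 36 32 16
f 35 32 36
f 18 41 37
f 41 17 33
f 37 33 10
f 41 33 37



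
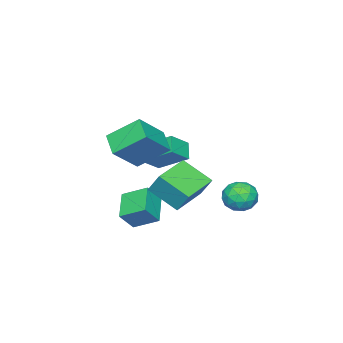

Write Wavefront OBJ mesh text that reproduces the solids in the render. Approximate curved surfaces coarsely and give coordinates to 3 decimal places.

v -0.563 -1.98 1.067
v -0.797 -0.305 2.076
v 0.154 -1.458 0.367
v -0.08 0.217 1.376
v 0.46 -2.317 1.864
v 0.226 -0.642 2.873
v 1.177 -1.795 1.164
v 0.943 -0.12 2.173
v 0.883 1.547 -0.286
v 1.026 -0.065 0.73
v 1.009 2.293 0.88
v 1.152 0.681 1.896
v 3.008 1.579 -0.536
v 3.151 -0.033 0.48
v 3.134 2.325 0.63
v 3.277 0.713 1.646
v -2.603 2.597 -2.077
v -1.861 2.964 -1.499
v -2.159 1.076 -1.681
v -1.417 1.443 -1.103
v -2.381 1.568 -0.828
v -2.655 2.508 -1.073
v -1.365 1.532 -2.107
v -1.639 2.472 -2.352
v -1.096 2.305 -1.517
v -1.724 2.328 -0.727
v -2.296 1.712 -2.453
v -2.924 1.735 -1.663
v -2.271 2.914 -1.823
v -1.749 1.126 -1.357
v -2.315 1.2 -1.196
v -1.88 1.415 -0.856
v -2.737 2.646 -1.572
v -2.301 2.862 -1.232
v -2.607 2.042 -0.838
v -1.719 1.178 -1.948
v -1.283 1.394 -1.608
v -2.14 2.625 -2.324
v -1.705 2.84 -1.984
v -1.413 1.998 -2.342
v -1.385 2.742 -1.494
v -1.125 1.848 -1.261
v -1.094 1.901 -1.851
v -1.255 2.453 -1.995
v -1.754 2.756 -1.029
v -1.493 1.862 -0.797
v -2.059 1.935 -0.635
v -2.221 2.488 -0.779
v -1.305 2.369 -1.04
v -2.527 2.178 -2.383
v -2.266 1.284 -2.151
v -1.799 1.552 -2.401
v -1.961 2.105 -2.545
v -2.895 2.192 -1.919
v -2.635 1.298 -1.686
v -2.765 1.587 -1.185
v -2.926 2.139 -1.329
v -2.715 1.671 -2.14
v 2.532 -1.358 -2.81
v 1.202 -2.147 -2.035
v 2.153 -0.052 -2.131
v 0.823 -0.841 -1.357
v 3.297 -1.659 -1.803
v 1.967 -2.448 -1.029
v 2.918 -0.353 -1.125
v 1.588 -1.142 -0.35
v 2.896 -1.21 2.869
v 2.152 0.212 4.064
v 3.708 -0.249 2.232
v 2.964 1.172 3.426
v 4.396 -1.572 4.234
v 3.652 -0.151 5.428
v 5.208 -0.612 3.596
v 4.464 0.81 4.791
f 2 4 1
f 5 2 1
f 1 4 3
f 3 5 1
f 2 8 4
f 6 2 5
f 6 8 2
f 4 8 3
f 7 5 3
f 3 8 7
f 7 6 5
f 8 6 7
f 10 12 9
f 13 10 9
f 9 12 11
f 11 13 9
f 10 16 12
f 14 10 13
f 14 16 10
f 12 16 11
f 15 13 11
f 11 16 15
f 15 14 13
f 16 14 15
f 17 54 33
f 54 28 57
f 33 57 22
f 54 57 33
f 17 33 29
f 33 22 34
f 29 34 18
f 33 34 29
f 17 29 38
f 29 18 39
f 38 39 24
f 29 39 38
f 17 38 50
f 38 24 53
f 50 53 27
f 38 53 50
f 17 50 54
f 50 27 58
f 54 58 28
f 50 58 54
f 18 34 45
f 34 22 48
f 45 48 26
f 34 48 45
f 22 57 35
f 57 28 56
f 35 56 21
f 57 56 35
f 28 58 55
f 58 27 51
f 55 51 19
f 58 51 55
f 27 53 52
f 53 24 40
f 52 40 23
f 53 40 52
f 24 39 44
f 39 18 41
f 44 41 25
f 39 41 44
f 20 46 32
f 46 26 47
f 32 47 21
f 46 47 32
f 20 32 30
f 32 21 31
f 30 31 19
f 32 31 30
f 20 30 37
f 30 19 36
f 37 36 23
f 30 36 37
f 20 37 42
f 37 23 43
f 42 43 25
f 37 43 42
f 20 42 46
f 42 25 49
f 46 49 26
f 42 49 46
f 21 47 35
f 47 26 48
f 35 48 22
f 47 48 35
f 19 31 55
f 31 21 56
f 55 56 28
f 31 56 55
f 23 36 52
f 36 19 51
f 52 51 27
f 36 51 52
f 25 43 44
f 43 23 40
f 44 40 24
f 43 40 44
f 26 49 45
f 49 25 41
f 45 41 18
f 49 41 45
f 60 62 59
f 63 60 59
f 59 62 61
f 61 63 59
f 60 66 62
f 64 60 63
f 64 66 60
f 62 66 61
f 65 63 61
f 61 66 65
f 65 64 63
f 66 64 65
f 68 70 67
f 71 68 67
f 67 70 69
f 69 71 67
f 68 74 70
f 72 68 71
f 72 74 68
f 70 74 69
f 73 71 69
f 69 74 73
f 73 72 71
f 74 72 73



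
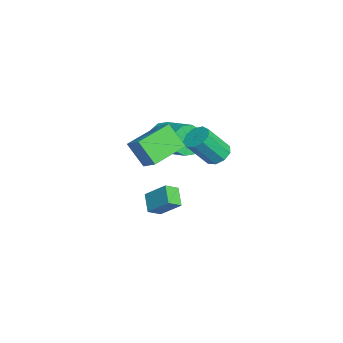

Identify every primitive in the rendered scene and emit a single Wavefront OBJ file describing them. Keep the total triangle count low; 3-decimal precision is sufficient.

v -3.124 1.137 1.173
v -2.594 0.913 0.342
v -0.926 2.059 1.097
v -1.456 2.283 1.927
v -2.908 1.441 0.234
v -1.241 2.588 0.989
v -3.305 1.853 0.484
v -1.637 3 1.239
v -3.632 1.992 0.997
v -1.964 3.138 1.752
v -3.765 1.804 1.577
v -2.098 2.95 2.332
v -3.654 1.361 2.003
v -1.986 2.507 2.758
v -3.339 0.832 2.111
v -1.672 1.979 2.866
v -2.943 0.42 1.861
v -1.275 1.567 2.616
v -2.616 0.282 1.348
v -0.948 1.428 2.103
v -2.482 0.47 0.768
v -0.815 1.616 1.523
v 1.601 3.532 2.766
v 2.307 3.366 2.479
v 2.665 2.242 4.007
v 1.959 2.408 4.294
v 2.334 3.798 2.791
v 2.691 2.674 4.318
v 2.018 4.106 3.091
v 2.375 2.982 4.619
v 1.507 4.145 3.239
v 1.864 3.021 4.767
v 1.04 3.897 3.166
v 1.397 2.774 4.694
v 0.836 3.479 2.906
v 1.193 2.355 4.434
v 0.99 3.085 2.58
v 1.347 1.961 4.108
v 1.43 2.9 2.342
v 1.787 1.777 3.87
v 1.95 3.011 2.302
v 2.307 1.888 3.83
v -2.185 0.727 -2.847
v -1.798 0.029 -2.371
v -1.578 1.776 -1.803
v -1.191 1.078 -1.326
v -1.169 0.822 -3.534
v -0.782 0.124 -3.057
v -0.562 1.871 -2.489
v -0.175 1.173 -2.013
v 2.099 -1.025 4.016
v 2.911 -0.505 4.66
v 0.768 0.563 4.412
v 1.58 1.084 5.056
v 2.64 -0.244 2.704
v 3.452 0.277 3.348
v 1.309 1.345 3.1
v 2.121 1.865 3.744
f 2 1 5
f 2 5 3
f 3 5 6
f 3 6 4
f 5 1 7
f 5 7 6
f 6 7 8
f 6 8 4
f 7 1 9
f 7 9 8
f 8 9 10
f 8 10 4
f 9 1 11
f 9 11 10
f 10 11 12
f 10 12 4
f 11 1 13
f 11 13 12
f 12 13 14
f 12 14 4
f 13 1 15
f 13 15 14
f 14 15 16
f 14 16 4
f 15 1 17
f 15 17 16
f 16 17 18
f 16 18 4
f 17 1 19
f 17 19 18
f 18 19 20
f 18 20 4
f 19 1 21
f 19 21 20
f 20 21 22
f 20 22 4
f 21 1 2
f 21 2 22
f 22 2 3
f 22 3 4
f 24 23 27
f 24 27 25
f 25 27 28
f 25 28 26
f 27 23 29
f 27 29 28
f 28 29 30
f 28 30 26
f 29 23 31
f 29 31 30
f 30 31 32
f 30 32 26
f 31 23 33
f 31 33 32
f 32 33 34
f 32 34 26
f 33 23 35
f 33 35 34
f 34 35 36
f 34 36 26
f 35 23 37
f 35 37 36
f 36 37 38
f 36 38 26
f 37 23 39
f 37 39 38
f 38 39 40
f 38 40 26
f 39 23 41
f 39 41 40
f 40 41 42
f 40 42 26
f 41 23 24
f 41 24 42
f 42 24 25
f 42 25 26
f 44 46 43
f 47 44 43
f 43 46 45
f 45 47 43
f 44 50 46
f 48 44 47
f 48 50 44
f 46 50 45
f 49 47 45
f 45 50 49
f 49 48 47
f 50 48 49
f 52 54 51
f 55 52 51
f 51 54 53
f 53 55 51
f 52 58 54
f 56 52 55
f 56 58 52
f 54 58 53
f 57 55 53
f 53 58 57
f 57 56 55
f 58 56 57



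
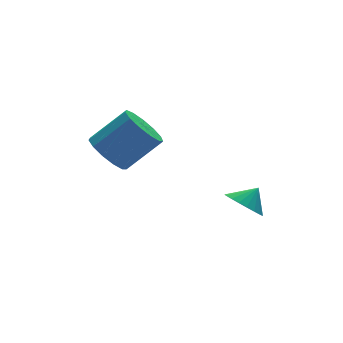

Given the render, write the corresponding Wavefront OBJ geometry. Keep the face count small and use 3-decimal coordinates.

v 3.545 0.444 -1.01
v 3.969 -0.288 -1.346
v 4.275 0.536 -0.29
v 4.128 -0.007 -1.544
v 4.187 0.352 -1.649
v 4.135 0.726 -1.643
v 3.981 1.052 -1.529
v 3.751 1.273 -1.324
v 3.486 1.351 -1.066
v 3.231 1.271 -0.798
v 3.03 1.049 -0.566
v 2.919 0.722 -0.412
v 2.915 0.347 -0.361
v 3.021 -0.011 -0.422
v 3.217 -0.29 -0.585
v 3.47 -0.443 -0.822
v 3.736 -0.442 -1.091
v -1.456 2.253 2.555
v -0.775 2.162 1.787
v 0.636 1.836 3.077
v -0.044 1.927 3.845
v -0.781 2.723 1.935
v 0.631 2.397 3.225
v -1.001 3.135 2.28
v 0.411 2.809 3.57
v -1.365 3.267 2.712
v 0.046 2.941 4.002
v -1.758 3.077 3.094
v -0.347 2.751 4.384
v -2.056 2.625 3.305
v -0.644 2.299 4.595
v -2.162 2.055 3.278
v -0.751 1.73 4.568
v -2.045 1.548 3.021
v -0.633 1.222 4.312
v -1.74 1.265 2.617
v -0.329 0.939 3.907
v -1.345 1.295 2.192
v 0.066 0.969 3.483
v -0.986 1.63 1.883
v 0.426 1.304 3.173
f 2 1 4
f 2 4 3
f 4 1 5
f 4 5 3
f 5 1 6
f 5 6 3
f 6 1 7
f 6 7 3
f 7 1 8
f 7 8 3
f 8 1 9
f 8 9 3
f 9 1 10
f 9 10 3
f 10 1 11
f 10 11 3
f 11 1 12
f 11 12 3
f 12 1 13
f 12 13 3
f 13 1 14
f 13 14 3
f 14 1 15
f 14 15 3
f 15 1 16
f 15 16 3
f 16 1 17
f 16 17 3
f 17 1 2
f 17 2 3
f 19 18 22
f 19 22 20
f 20 22 23
f 20 23 21
f 22 18 24
f 22 24 23
f 23 24 25
f 23 25 21
f 24 18 26
f 24 26 25
f 25 26 27
f 25 27 21
f 26 18 28
f 26 28 27
f 27 28 29
f 27 29 21
f 28 18 30
f 28 30 29
f 29 30 31
f 29 31 21
f 30 18 32
f 30 32 31
f 31 32 33
f 31 33 21
f 32 18 34
f 32 34 33
f 33 34 35
f 33 35 21
f 34 18 36
f 34 36 35
f 35 36 37
f 35 37 21
f 36 18 38
f 36 38 37
f 37 38 39
f 37 39 21
f 38 18 40
f 38 40 39
f 39 40 41
f 39 41 21
f 40 18 19
f 40 19 41
f 41 19 20
f 41 20 21



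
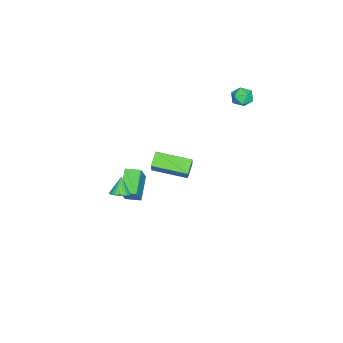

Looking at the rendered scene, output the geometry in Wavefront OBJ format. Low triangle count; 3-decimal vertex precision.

v 3.813 -2.617 0.675
v 4.17 -2.271 0.952
v 3.227 -2.743 1.585
v 4.02 -2.126 0.876
v 3.839 -2.056 0.769
v 3.653 -2.071 0.647
v 3.492 -2.169 0.53
v 3.379 -2.336 0.435
v 3.333 -2.545 0.376
v 3.359 -2.765 0.363
v 3.455 -2.963 0.397
v 3.605 -3.108 0.473
v 3.787 -3.179 0.581
v 3.973 -3.164 0.702
v 4.134 -3.065 0.819
v 4.246 -2.899 0.915
v 4.293 -2.689 0.973
v 4.266 -2.469 0.987
v 0.011 -3.856 -3.631
v -1.368 -4.104 -2.798
v -0.115 -2.956 -3.57
v -1.493 -3.205 -2.737
v 0.773 -3.835 -2.363
v -0.605 -4.084 -1.53
v 0.648 -2.936 -2.302
v -0.731 -3.184 -1.469
v -3.641 -3.694 -4.199
v -4.506 -3.727 -3.66
v -3.906 -1.591 -4.496
v -4.771 -1.624 -3.958
v -3.029 -3.476 -3.202
v -3.894 -3.509 -2.664
v -3.294 -1.373 -3.5
v -4.159 -1.406 -2.961
v -4.262 1.942 4.102
v -3.587 1.912 4.258
v -4.113 1.168 3.302
v -3.438 1.138 3.458
v -3.908 0.895 3.906
v -4 1.373 4.401
v -3.7 1.707 3.159
v -3.792 2.185 3.654
v -3.239 1.766 3.675
v -3.368 1.264 4.137
v -4.332 1.816 3.423
v -4.461 1.314 3.885
f 2 1 4
f 2 4 3
f 4 1 5
f 4 5 3
f 5 1 6
f 5 6 3
f 6 1 7
f 6 7 3
f 7 1 8
f 7 8 3
f 8 1 9
f 8 9 3
f 9 1 10
f 9 10 3
f 10 1 11
f 10 11 3
f 11 1 12
f 11 12 3
f 12 1 13
f 12 13 3
f 13 1 14
f 13 14 3
f 14 1 15
f 14 15 3
f 15 1 16
f 15 16 3
f 16 1 17
f 16 17 3
f 17 1 18
f 17 18 3
f 18 1 2
f 18 2 3
f 20 22 19
f 23 20 19
f 19 22 21
f 21 23 19
f 20 26 22
f 24 20 23
f 24 26 20
f 22 26 21
f 25 23 21
f 21 26 25
f 25 24 23
f 26 24 25
f 28 30 27
f 31 28 27
f 27 30 29
f 29 31 27
f 28 34 30
f 32 28 31
f 32 34 28
f 30 34 29
f 33 31 29
f 29 34 33
f 33 32 31
f 34 32 33
f 35 46 40
f 35 40 36
f 35 36 42
f 35 42 45
f 35 45 46
f 36 40 44
f 40 46 39
f 46 45 37
f 45 42 41
f 42 36 43
f 38 44 39
f 38 39 37
f 38 37 41
f 38 41 43
f 38 43 44
f 39 44 40
f 37 39 46
f 41 37 45
f 43 41 42
f 44 43 36



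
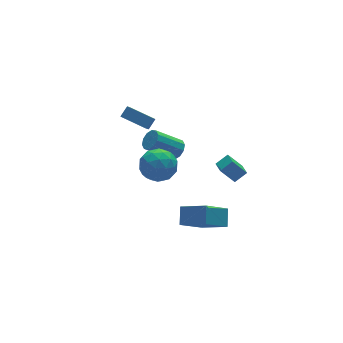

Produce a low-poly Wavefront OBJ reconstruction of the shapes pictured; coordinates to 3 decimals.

v 2.395 2.557 -3.159
v 2.818 3.107 -2.848
v 1.228 3.572 -1.51
v 0.805 3.023 -1.821
v 2.574 3.295 -3.203
v 0.984 3.76 -1.864
v 2.262 3.201 -3.541
v 0.672 3.666 -2.203
v 2.001 2.861 -3.733
v 0.411 3.327 -2.395
v 1.89 2.406 -3.706
v 0.3 2.871 -2.368
v 1.972 2.008 -3.47
v 0.382 2.473 -2.132
v 2.216 1.82 -3.116
v 0.626 2.285 -1.777
v 2.528 1.914 -2.777
v 0.938 2.379 -1.439
v 2.789 2.253 -2.585
v 1.199 2.719 -1.247
v 2.9 2.709 -2.612
v 1.31 3.174 -1.274
v 0.784 3.154 -0.889
v 0.363 2.658 -0.238
v -0.205 4.598 -0.429
v -0.626 4.102 0.222
v 1.366 3.378 -0.342
v 0.945 2.882 0.309
v 0.377 4.822 0.118
v -0.044 4.326 0.769
v 0.71 -3.493 -4.862
v 1.653 -4.877 -4.008
v -0.919 -3.773 -3.518
v 0.024 -5.157 -2.664
v 1.216 -2.663 -4.076
v 2.159 -4.047 -3.222
v -0.413 -2.943 -2.732
v 0.53 -4.327 -1.878
v 2.731 -3.81 -1.109
v 1.966 -3.408 -0.02
v 2.943 -2.922 -1.288
v 2.178 -2.52 -0.199
v 3.502 -3.88 -0.541
v 2.737 -3.478 0.548
v 3.714 -2.992 -0.72
v 2.949 -2.59 0.369
v -0.296 -0.44 -0.616
v 0.212 -1.089 0.284
v -2.032 -1.311 -0.264
v -1.524 -1.96 0.636
v -1.674 -0.756 0.762
v -0.601 -0.218 0.544
v -1.219 -2.182 -0.524
v -0.146 -1.644 -0.742
v -0.359 -2.166 0.34
v -0.64 -1.284 1.135
v -1.18 -1.116 -1.115
v -1.461 -0.234 -0.32
v 0.11 -0.688 -0.197
v -1.93 -1.712 0.217
v -2.018 -1.004 0.291
v -1.72 -1.386 0.82
v -0.367 -0.176 -0.044
v -0.069 -0.558 0.485
v -1.177 -0.362 0.766
v -1.751 -1.842 -0.465
v -1.453 -2.224 0.064
v -0.1 -1.014 -0.8
v 0.198 -1.396 -0.271
v -0.643 -2.038 -0.746
v 0.073 -1.703 0.365
v -0.947 -2.214 0.572
v -0.768 -2.345 -0.11
v -0.137 -2.029 -0.238
v -0.092 -1.185 0.832
v -1.112 -1.696 1.039
v -1.2 -0.989 1.113
v -0.569 -0.672 0.985
v -0.427 -1.817 0.865
v -0.708 -0.704 -1.019
v -1.728 -1.215 -0.812
v -1.251 -1.728 -0.965
v -0.62 -1.411 -1.093
v -0.873 -0.186 -0.552
v -1.893 -0.697 -0.345
v -1.683 -0.371 0.258
v -1.052 -0.055 0.13
v -1.393 -0.583 -0.845
f 2 1 5
f 2 5 3
f 3 5 6
f 3 6 4
f 5 1 7
f 5 7 6
f 6 7 8
f 6 8 4
f 7 1 9
f 7 9 8
f 8 9 10
f 8 10 4
f 9 1 11
f 9 11 10
f 10 11 12
f 10 12 4
f 11 1 13
f 11 13 12
f 12 13 14
f 12 14 4
f 13 1 15
f 13 15 14
f 14 15 16
f 14 16 4
f 15 1 17
f 15 17 16
f 16 17 18
f 16 18 4
f 17 1 19
f 17 19 18
f 18 19 20
f 18 20 4
f 19 1 21
f 19 21 20
f 20 21 22
f 20 22 4
f 21 1 2
f 21 2 22
f 22 2 3
f 22 3 4
f 24 26 23
f 27 24 23
f 23 26 25
f 25 27 23
f 24 30 26
f 28 24 27
f 28 30 24
f 26 30 25
f 29 27 25
f 25 30 29
f 29 28 27
f 30 28 29
f 32 34 31
f 35 32 31
f 31 34 33
f 33 35 31
f 32 38 34
f 36 32 35
f 36 38 32
f 34 38 33
f 37 35 33
f 33 38 37
f 37 36 35
f 38 36 37
f 40 42 39
f 43 40 39
f 39 42 41
f 41 43 39
f 40 46 42
f 44 40 43
f 44 46 40
f 42 46 41
f 45 43 41
f 41 46 45
f 45 44 43
f 46 44 45
f 47 84 63
f 84 58 87
f 63 87 52
f 84 87 63
f 47 63 59
f 63 52 64
f 59 64 48
f 63 64 59
f 47 59 68
f 59 48 69
f 68 69 54
f 59 69 68
f 47 68 80
f 68 54 83
f 80 83 57
f 68 83 80
f 47 80 84
f 80 57 88
f 84 88 58
f 80 88 84
f 48 64 75
f 64 52 78
f 75 78 56
f 64 78 75
f 52 87 65
f 87 58 86
f 65 86 51
f 87 86 65
f 58 88 85
f 88 57 81
f 85 81 49
f 88 81 85
f 57 83 82
f 83 54 70
f 82 70 53
f 83 70 82
f 54 69 74
f 69 48 71
f 74 71 55
f 69 71 74
f 50 76 62
f 76 56 77
f 62 77 51
f 76 77 62
f 50 62 60
f 62 51 61
f 60 61 49
f 62 61 60
f 50 60 67
f 60 49 66
f 67 66 53
f 60 66 67
f 50 67 72
f 67 53 73
f 72 73 55
f 67 73 72
f 50 72 76
f 72 55 79
f 76 79 56
f 72 79 76
f 51 77 65
f 77 56 78
f 65 78 52
f 77 78 65
f 49 61 85
f 61 51 86
f 85 86 58
f 61 86 85
f 53 66 82
f 66 49 81
f 82 81 57
f 66 81 82
f 55 73 74
f 73 53 70
f 74 70 54
f 73 70 74
f 56 79 75
f 79 55 71
f 75 71 48
f 79 71 75



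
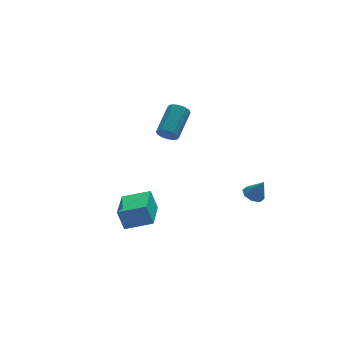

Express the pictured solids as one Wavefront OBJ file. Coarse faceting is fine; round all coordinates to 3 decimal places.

v 3.466 -2.765 -1.186
v 3.782 -2.268 -1.155
v 3.854 -3.075 -0.194
v 3.369 -2.221 -0.978
v 3.013 -2.492 -0.924
v 2.921 -2.923 -1.023
v 3.149 -3.261 -1.217
v 3.562 -3.309 -1.394
v 3.918 -3.037 -1.449
v 4.01 -2.606 -1.35
v -3.689 -4.361 -0.425
v -3.912 -4.052 0.586
v -2.843 -2.724 -0.74
v -3.066 -2.415 0.271
v -2.474 -4.905 0.009
v -2.697 -4.596 1.02
v -1.628 -3.268 -0.306
v -1.851 -2.959 0.705
v 0.384 0.545 1.734
v 0.687 0.609 1.243
v 1.758 1.76 2.056
v 1.456 1.695 2.546
v 0.472 0.819 1.23
v 1.543 1.969 2.043
v 0.234 0.954 1.352
v 1.305 2.105 2.165
v 0.036 0.98 1.576
v 1.107 2.131 2.389
v -0.069 0.89 1.842
v 1.002 2.04 2.655
v -0.052 0.706 2.08
v 1.019 1.857 2.893
v 0.082 0.48 2.224
v 1.153 1.631 3.037
v 0.297 0.271 2.237
v 1.368 1.421 3.05
v 0.535 0.135 2.115
v 1.606 1.286 2.928
v 0.733 0.109 1.891
v 1.804 1.26 2.704
v 0.838 0.2 1.625
v 1.909 1.35 2.438
v 0.821 0.383 1.387
v 1.892 1.534 2.2
f 2 1 4
f 2 4 3
f 4 1 5
f 4 5 3
f 5 1 6
f 5 6 3
f 6 1 7
f 6 7 3
f 7 1 8
f 7 8 3
f 8 1 9
f 8 9 3
f 9 1 10
f 9 10 3
f 10 1 2
f 10 2 3
f 12 14 11
f 15 12 11
f 11 14 13
f 13 15 11
f 12 18 14
f 16 12 15
f 16 18 12
f 14 18 13
f 17 15 13
f 13 18 17
f 17 16 15
f 18 16 17
f 20 19 23
f 20 23 21
f 21 23 24
f 21 24 22
f 23 19 25
f 23 25 24
f 24 25 26
f 24 26 22
f 25 19 27
f 25 27 26
f 26 27 28
f 26 28 22
f 27 19 29
f 27 29 28
f 28 29 30
f 28 30 22
f 29 19 31
f 29 31 30
f 30 31 32
f 30 32 22
f 31 19 33
f 31 33 32
f 32 33 34
f 32 34 22
f 33 19 35
f 33 35 34
f 34 35 36
f 34 36 22
f 35 19 37
f 35 37 36
f 36 37 38
f 36 38 22
f 37 19 39
f 37 39 38
f 38 39 40
f 38 40 22
f 39 19 41
f 39 41 40
f 40 41 42
f 40 42 22
f 41 19 43
f 41 43 42
f 42 43 44
f 42 44 22
f 43 19 20
f 43 20 44
f 44 20 21
f 44 21 22



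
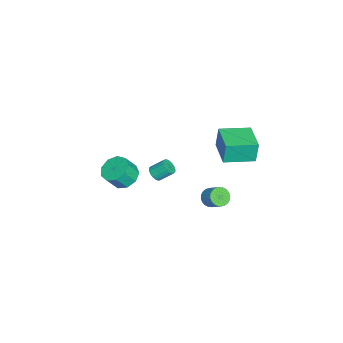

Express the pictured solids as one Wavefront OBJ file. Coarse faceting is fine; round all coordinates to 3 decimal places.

v 0.011 2.244 1.033
v -0.115 2.379 2.481
v -0.777 4.067 0.796
v -0.903 4.202 2.244
v 1.823 3.038 1.116
v 1.697 3.173 2.564
v 1.035 4.861 0.879
v 0.909 4.996 2.327
v 1.937 2.351 -2.336
v 2.207 2.7 -2.854
v 2.772 3.378 -2.101
v 2.503 3.029 -1.584
v 1.984 2.837 -2.809
v 2.549 3.515 -2.057
v 1.754 2.9 -2.693
v 2.319 3.578 -1.941
v 1.552 2.879 -2.523
v 2.117 3.557 -1.771
v 1.408 2.778 -2.324
v 1.974 3.456 -1.572
v 1.345 2.612 -2.127
v 1.911 3.29 -1.374
v 1.373 2.406 -1.961
v 1.938 3.084 -1.209
v 1.486 2.192 -1.853
v 2.051 2.87 -1.101
v 1.668 2.002 -1.819
v 2.233 2.68 -1.066
v 1.891 1.865 -1.863
v 2.456 2.543 -1.111
v 2.121 1.802 -1.979
v 2.686 2.48 -1.227
v 2.323 1.823 -2.149
v 2.888 2.501 -1.397
v 2.466 1.924 -2.348
v 3.032 2.602 -1.596
v 2.529 2.09 -2.546
v 3.095 2.768 -1.793
v 2.502 2.296 -2.711
v 3.067 2.974 -1.959
v 2.389 2.51 -2.819
v 2.954 3.188 -2.067
v -1.178 -3.682 -4.302
v -0.242 -3.333 -4.51
v 0.213 -3.909 -3.425
v -0.722 -4.258 -3.218
v -0.588 -2.87 -4.119
v -0.132 -3.446 -3.034
v -1.21 -2.787 -3.813
v -0.754 -3.363 -2.729
v -1.817 -3.123 -3.737
v -1.361 -3.699 -2.652
v -2.125 -3.72 -3.925
v -1.669 -4.296 -2.84
v -1.989 -4.299 -4.289
v -1.534 -4.876 -3.205
v -1.475 -4.59 -4.66
v -1.019 -5.166 -3.575
v -0.821 -4.455 -4.863
v -0.365 -5.032 -3.779
v -0.334 -3.959 -4.804
v 0.122 -4.535 -3.719
v -0.625 -1.642 -3.122
v -0.165 -1.824 -2.818
v -0.315 -0.959 -2.075
v -0.775 -0.778 -2.378
v -0.064 -1.671 -2.975
v -0.215 -0.807 -2.232
v -0.061 -1.513 -3.158
v -0.211 -0.649 -2.414
v -0.154 -1.378 -3.334
v -0.304 -0.514 -2.59
v -0.329 -1.288 -3.474
v -0.479 -0.424 -2.73
v -0.556 -1.26 -3.552
v -0.706 -0.395 -2.809
v -0.794 -1.297 -3.557
v -0.944 -0.433 -2.813
v -1.003 -1.395 -3.486
v -1.153 -0.53 -2.742
v -1.146 -1.535 -3.352
v -1.296 -0.67 -2.608
v -1.2 -1.693 -3.178
v -1.35 -0.829 -2.435
v -1.154 -1.843 -2.995
v -1.304 -0.979 -2.251
v -1.017 -1.958 -2.834
v -1.167 -1.094 -2.09
v -0.812 -2.019 -2.722
v -0.962 -1.154 -1.978
v -0.574 -2.014 -2.68
v -0.724 -1.15 -1.936
v -0.346 -1.945 -2.714
v -0.496 -1.081 -1.97
f 2 4 1
f 5 2 1
f 1 4 3
f 3 5 1
f 2 8 4
f 6 2 5
f 6 8 2
f 4 8 3
f 7 5 3
f 3 8 7
f 7 6 5
f 8 6 7
f 10 9 13
f 10 13 11
f 11 13 14
f 11 14 12
f 13 9 15
f 13 15 14
f 14 15 16
f 14 16 12
f 15 9 17
f 15 17 16
f 16 17 18
f 16 18 12
f 17 9 19
f 17 19 18
f 18 19 20
f 18 20 12
f 19 9 21
f 19 21 20
f 20 21 22
f 20 22 12
f 21 9 23
f 21 23 22
f 22 23 24
f 22 24 12
f 23 9 25
f 23 25 24
f 24 25 26
f 24 26 12
f 25 9 27
f 25 27 26
f 26 27 28
f 26 28 12
f 27 9 29
f 27 29 28
f 28 29 30
f 28 30 12
f 29 9 31
f 29 31 30
f 30 31 32
f 30 32 12
f 31 9 33
f 31 33 32
f 32 33 34
f 32 34 12
f 33 9 35
f 33 35 34
f 34 35 36
f 34 36 12
f 35 9 37
f 35 37 36
f 36 37 38
f 36 38 12
f 37 9 39
f 37 39 38
f 38 39 40
f 38 40 12
f 39 9 41
f 39 41 40
f 40 41 42
f 40 42 12
f 41 9 10
f 41 10 42
f 42 10 11
f 42 11 12
f 44 43 47
f 44 47 45
f 45 47 48
f 45 48 46
f 47 43 49
f 47 49 48
f 48 49 50
f 48 50 46
f 49 43 51
f 49 51 50
f 50 51 52
f 50 52 46
f 51 43 53
f 51 53 52
f 52 53 54
f 52 54 46
f 53 43 55
f 53 55 54
f 54 55 56
f 54 56 46
f 55 43 57
f 55 57 56
f 56 57 58
f 56 58 46
f 57 43 59
f 57 59 58
f 58 59 60
f 58 60 46
f 59 43 61
f 59 61 60
f 60 61 62
f 60 62 46
f 61 43 44
f 61 44 62
f 62 44 45
f 62 45 46
f 64 63 67
f 64 67 65
f 65 67 68
f 65 68 66
f 67 63 69
f 67 69 68
f 68 69 70
f 68 70 66
f 69 63 71
f 69 71 70
f 70 71 72
f 70 72 66
f 71 63 73
f 71 73 72
f 72 73 74
f 72 74 66
f 73 63 75
f 73 75 74
f 74 75 76
f 74 76 66
f 75 63 77
f 75 77 76
f 76 77 78
f 76 78 66
f 77 63 79
f 77 79 78
f 78 79 80
f 78 80 66
f 79 63 81
f 79 81 80
f 80 81 82
f 80 82 66
f 81 63 83
f 81 83 82
f 82 83 84
f 82 84 66
f 83 63 85
f 83 85 84
f 84 85 86
f 84 86 66
f 85 63 87
f 85 87 86
f 86 87 88
f 86 88 66
f 87 63 89
f 87 89 88
f 88 89 90
f 88 90 66
f 89 63 91
f 89 91 90
f 90 91 92
f 90 92 66
f 91 63 93
f 91 93 92
f 92 93 94
f 92 94 66
f 93 63 64
f 93 64 94
f 94 64 65
f 94 65 66



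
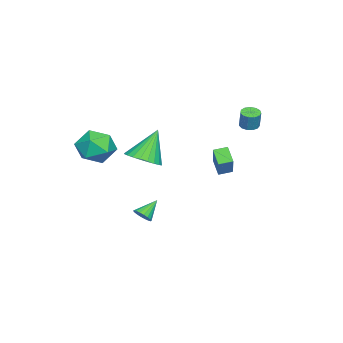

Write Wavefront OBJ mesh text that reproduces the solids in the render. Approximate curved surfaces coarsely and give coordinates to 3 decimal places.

v -0.78 -2.254 -4.363
v -0.486 -2.486 -3.907
v -1.66 -1.746 -3.537
v -0.375 -2.249 -3.935
v -0.344 -2.014 -4.047
v -0.4 -1.826 -4.222
v -0.531 -1.723 -4.425
v -0.711 -1.725 -4.615
v -0.905 -1.832 -4.756
v -1.075 -2.023 -4.819
v -1.186 -2.259 -4.792
v -1.216 -2.495 -4.68
v -1.16 -2.682 -4.505
v -1.029 -2.785 -4.302
v -0.849 -2.783 -4.111
v -0.655 -2.676 -3.97
v -4.522 0.396 -1.517
v -3.016 0.872 -0.029
v -4.897 1.084 -1.357
v -3.391 1.56 0.132
v -3.949 0.88 -2.252
v -2.443 1.356 -0.763
v -4.324 1.568 -2.091
v -2.818 2.044 -0.603
v 2.32 -1.06 1.277
v 3.238 -0.89 1.689
v 1.44 -0.58 3.043
v 3.149 -0.53 1.546
v 2.933 -0.25 1.362
v 2.625 -0.093 1.166
v 2.27 -0.084 0.986
v 1.922 -0.223 0.851
v 1.635 -0.49 0.781
v 1.453 -0.844 0.786
v 1.402 -1.23 0.866
v 1.491 -1.591 1.009
v 1.707 -1.871 1.192
v 2.015 -2.027 1.389
v 2.37 -2.037 1.568
v 2.718 -1.897 1.704
v 3.005 -1.631 1.774
v 3.187 -1.277 1.769
v 1.83 -2.992 2.483
v 2.624 -2.803 1.648
v 1.316 -4.597 1.632
v 2.11 -4.408 0.797
v 2.454 -4.669 1.881
v 2.772 -3.677 2.407
v 1.168 -3.723 0.873
v 1.486 -2.731 1.399
v 2.215 -3.255 0.653
v 3.009 -3.84 1.276
v 0.931 -3.56 2.004
v 1.725 -4.145 2.627
v -1.788 3.184 2.609
v -1.385 3.492 2.455
v -1.11 3.644 3.477
v -1.512 3.336 3.631
v -1.62 3.673 2.491
v -1.344 3.825 3.514
v -1.908 3.699 2.565
v -1.633 3.85 3.588
v -2.158 3.561 2.653
v -1.883 3.712 3.675
v -2.291 3.303 2.726
v -2.015 3.455 3.749
v -2.263 3.008 2.763
v -1.988 3.16 3.786
v -2.085 2.769 2.75
v -1.81 2.92 3.773
v -1.812 2.662 2.693
v -1.537 2.813 3.715
v -1.532 2.72 2.608
v -1.256 2.872 3.631
v -1.333 2.926 2.524
v -1.057 3.077 3.547
v -1.278 3.214 2.467
v -1.002 3.365 3.49
f 2 1 4
f 2 4 3
f 4 1 5
f 4 5 3
f 5 1 6
f 5 6 3
f 6 1 7
f 6 7 3
f 7 1 8
f 7 8 3
f 8 1 9
f 8 9 3
f 9 1 10
f 9 10 3
f 10 1 11
f 10 11 3
f 11 1 12
f 11 12 3
f 12 1 13
f 12 13 3
f 13 1 14
f 13 14 3
f 14 1 15
f 14 15 3
f 15 1 16
f 15 16 3
f 16 1 2
f 16 2 3
f 18 20 17
f 21 18 17
f 17 20 19
f 19 21 17
f 18 24 20
f 22 18 21
f 22 24 18
f 20 24 19
f 23 21 19
f 19 24 23
f 23 22 21
f 24 22 23
f 26 25 28
f 26 28 27
f 28 25 29
f 28 29 27
f 29 25 30
f 29 30 27
f 30 25 31
f 30 31 27
f 31 25 32
f 31 32 27
f 32 25 33
f 32 33 27
f 33 25 34
f 33 34 27
f 34 25 35
f 34 35 27
f 35 25 36
f 35 36 27
f 36 25 37
f 36 37 27
f 37 25 38
f 37 38 27
f 38 25 39
f 38 39 27
f 39 25 40
f 39 40 27
f 40 25 41
f 40 41 27
f 41 25 42
f 41 42 27
f 42 25 26
f 42 26 27
f 43 54 48
f 43 48 44
f 43 44 50
f 43 50 53
f 43 53 54
f 44 48 52
f 48 54 47
f 54 53 45
f 53 50 49
f 50 44 51
f 46 52 47
f 46 47 45
f 46 45 49
f 46 49 51
f 46 51 52
f 47 52 48
f 45 47 54
f 49 45 53
f 51 49 50
f 52 51 44
f 56 55 59
f 56 59 57
f 57 59 60
f 57 60 58
f 59 55 61
f 59 61 60
f 60 61 62
f 60 62 58
f 61 55 63
f 61 63 62
f 62 63 64
f 62 64 58
f 63 55 65
f 63 65 64
f 64 65 66
f 64 66 58
f 65 55 67
f 65 67 66
f 66 67 68
f 66 68 58
f 67 55 69
f 67 69 68
f 68 69 70
f 68 70 58
f 69 55 71
f 69 71 70
f 70 71 72
f 70 72 58
f 71 55 73
f 71 73 72
f 72 73 74
f 72 74 58
f 73 55 75
f 73 75 74
f 74 75 76
f 74 76 58
f 75 55 77
f 75 77 76
f 76 77 78
f 76 78 58
f 77 55 56
f 77 56 78
f 78 56 57
f 78 57 58



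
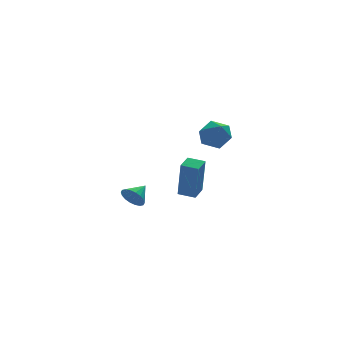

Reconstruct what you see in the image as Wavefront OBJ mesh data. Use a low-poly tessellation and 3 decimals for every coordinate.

v 0.198 2.669 -4.133
v 0.564 2.591 -4.772
v 1.122 3.171 -3.667
v 0.42 2.886 -4.805
v 0.232 3.137 -4.705
v 0.038 3.296 -4.492
v -0.124 3.331 -4.207
v -0.223 3.234 -3.908
v -0.238 3.025 -3.654
v -0.167 2.746 -3.494
v -0.023 2.452 -3.461
v 0.164 2.2 -3.562
v 0.359 2.041 -3.775
v 0.521 2.007 -4.059
v 0.62 2.104 -4.358
v 0.635 2.312 -4.613
v -0.182 -3.85 -0.924
v -0.173 -4.169 1.121
v 0.489 -3.171 -0.821
v 0.498 -3.489 1.224
v 0.462 -4.471 -1.024
v 0.471 -4.789 1.021
v 1.133 -3.791 -0.921
v 1.142 -4.11 1.124
v 1.2 -3.251 2.757
v 2.109 -3.157 2.724
v 1.351 -4.723 2.736
v 2.26 -4.629 2.703
v 1.804 -4.403 3.463
v 1.711 -3.493 3.476
v 1.749 -4.387 1.984
v 1.656 -3.477 1.997
v 2.449 -3.859 2.246
v 2.483 -3.869 3.16
v 0.977 -4.011 2.3
v 1.011 -4.021 3.214
f 2 1 4
f 2 4 3
f 4 1 5
f 4 5 3
f 5 1 6
f 5 6 3
f 6 1 7
f 6 7 3
f 7 1 8
f 7 8 3
f 8 1 9
f 8 9 3
f 9 1 10
f 9 10 3
f 10 1 11
f 10 11 3
f 11 1 12
f 11 12 3
f 12 1 13
f 12 13 3
f 13 1 14
f 13 14 3
f 14 1 15
f 14 15 3
f 15 1 16
f 15 16 3
f 16 1 2
f 16 2 3
f 18 20 17
f 21 18 17
f 17 20 19
f 19 21 17
f 18 24 20
f 22 18 21
f 22 24 18
f 20 24 19
f 23 21 19
f 19 24 23
f 23 22 21
f 24 22 23
f 25 36 30
f 25 30 26
f 25 26 32
f 25 32 35
f 25 35 36
f 26 30 34
f 30 36 29
f 36 35 27
f 35 32 31
f 32 26 33
f 28 34 29
f 28 29 27
f 28 27 31
f 28 31 33
f 28 33 34
f 29 34 30
f 27 29 36
f 31 27 35
f 33 31 32
f 34 33 26



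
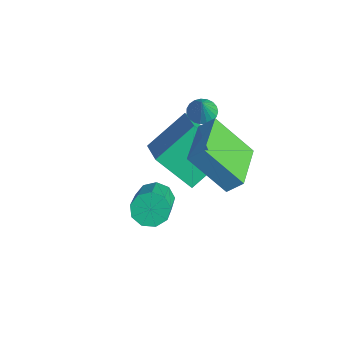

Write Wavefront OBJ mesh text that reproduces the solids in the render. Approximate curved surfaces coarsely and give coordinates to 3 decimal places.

v 2.197 -0.757 -2.596
v 2.671 -0.788 -3.15
v 4.118 -1.715 -1.857
v 3.643 -1.683 -1.304
v 2.726 -0.358 -2.903
v 4.172 -1.284 -1.61
v 2.533 -0.114 -2.512
v 3.979 -1.041 -1.219
v 2.182 -0.171 -2.161
v 3.629 -1.098 -0.868
v 1.839 -0.502 -2.013
v 3.285 -1.429 -0.721
v 1.663 -0.952 -2.139
v 3.109 -1.879 -0.846
v 1.736 -1.311 -2.478
v 3.183 -2.237 -1.186
v 2.026 -1.41 -2.873
v 3.472 -2.337 -1.581
v 2.395 -1.204 -3.138
v 3.841 -2.13 -1.846
v 2.809 0.219 -0.015
v 3.147 0.726 0.563
v 1.175 1.566 -0.241
v 1.513 2.073 0.337
v 3.867 1.247 -1.537
v 4.205 1.754 -0.959
v 2.233 2.594 -1.763
v 2.571 3.101 -1.185
v -0.144 0.483 -2.983
v -0.28 2.195 -1.81
v -1.823 0.992 -3.921
v -1.959 2.704 -2.748
v 0.899 1.476 -4.312
v 0.763 3.188 -3.139
v -0.78 1.985 -5.25
v -0.916 3.697 -4.077
v -0.809 2.824 -1.675
v -0.268 2.732 -1.917
v -0.391 2.576 -0.645
v -0.259 2.975 -1.862
v -0.346 3.192 -1.775
v -0.512 3.346 -1.67
v -0.73 3.409 -1.566
v -0.962 3.371 -1.482
v -1.167 3.239 -1.43
v -1.31 3.035 -1.421
v -1.367 2.795 -1.456
v -1.327 2.559 -1.529
v -1.198 2.37 -1.627
v -1.001 2.259 -1.734
v -0.772 2.246 -1.83
v -0.548 2.333 -1.9
v -0.37 2.505 -1.931
f 2 1 5
f 2 5 3
f 3 5 6
f 3 6 4
f 5 1 7
f 5 7 6
f 6 7 8
f 6 8 4
f 7 1 9
f 7 9 8
f 8 9 10
f 8 10 4
f 9 1 11
f 9 11 10
f 10 11 12
f 10 12 4
f 11 1 13
f 11 13 12
f 12 13 14
f 12 14 4
f 13 1 15
f 13 15 14
f 14 15 16
f 14 16 4
f 15 1 17
f 15 17 16
f 16 17 18
f 16 18 4
f 17 1 19
f 17 19 18
f 18 19 20
f 18 20 4
f 19 1 2
f 19 2 20
f 20 2 3
f 20 3 4
f 22 24 21
f 25 22 21
f 21 24 23
f 23 25 21
f 22 28 24
f 26 22 25
f 26 28 22
f 24 28 23
f 27 25 23
f 23 28 27
f 27 26 25
f 28 26 27
f 30 32 29
f 33 30 29
f 29 32 31
f 31 33 29
f 30 36 32
f 34 30 33
f 34 36 30
f 32 36 31
f 35 33 31
f 31 36 35
f 35 34 33
f 36 34 35
f 38 37 40
f 38 40 39
f 40 37 41
f 40 41 39
f 41 37 42
f 41 42 39
f 42 37 43
f 42 43 39
f 43 37 44
f 43 44 39
f 44 37 45
f 44 45 39
f 45 37 46
f 45 46 39
f 46 37 47
f 46 47 39
f 47 37 48
f 47 48 39
f 48 37 49
f 48 49 39
f 49 37 50
f 49 50 39
f 50 37 51
f 50 51 39
f 51 37 52
f 51 52 39
f 52 37 53
f 52 53 39
f 53 37 38
f 53 38 39



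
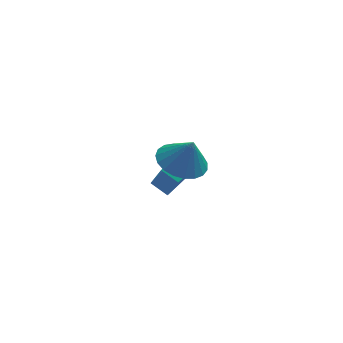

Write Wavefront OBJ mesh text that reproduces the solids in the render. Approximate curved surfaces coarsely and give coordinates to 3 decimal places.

v -1.762 -2.474 1.57
v -0.795 -2.374 1.261
v -1.358 -2.666 2.77
v -0.898 -1.975 1.359
v -1.15 -1.662 1.494
v -1.508 -1.489 1.642
v -1.91 -1.487 1.777
v -2.286 -1.655 1.877
v -2.572 -1.965 1.924
v -2.717 -2.363 1.909
v -2.698 -2.781 1.836
v -2.516 -3.145 1.717
v -2.204 -3.394 1.572
v -1.816 -3.483 1.428
v -1.418 -3.398 1.307
v -1.079 -3.153 1.233
v -0.859 -2.791 1.216
v -2.413 1.598 -3.202
v -2.113 0.69 -1.642
v -1.592 2.365 -2.913
v -1.292 1.457 -1.353
v -1.808 1.103 -3.607
v -1.508 0.195 -2.047
v -0.987 1.87 -3.318
v -0.687 0.962 -1.758
f 2 1 4
f 2 4 3
f 4 1 5
f 4 5 3
f 5 1 6
f 5 6 3
f 6 1 7
f 6 7 3
f 7 1 8
f 7 8 3
f 8 1 9
f 8 9 3
f 9 1 10
f 9 10 3
f 10 1 11
f 10 11 3
f 11 1 12
f 11 12 3
f 12 1 13
f 12 13 3
f 13 1 14
f 13 14 3
f 14 1 15
f 14 15 3
f 15 1 16
f 15 16 3
f 16 1 17
f 16 17 3
f 17 1 2
f 17 2 3
f 19 21 18
f 22 19 18
f 18 21 20
f 20 22 18
f 19 25 21
f 23 19 22
f 23 25 19
f 21 25 20
f 24 22 20
f 20 25 24
f 24 23 22
f 25 23 24

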